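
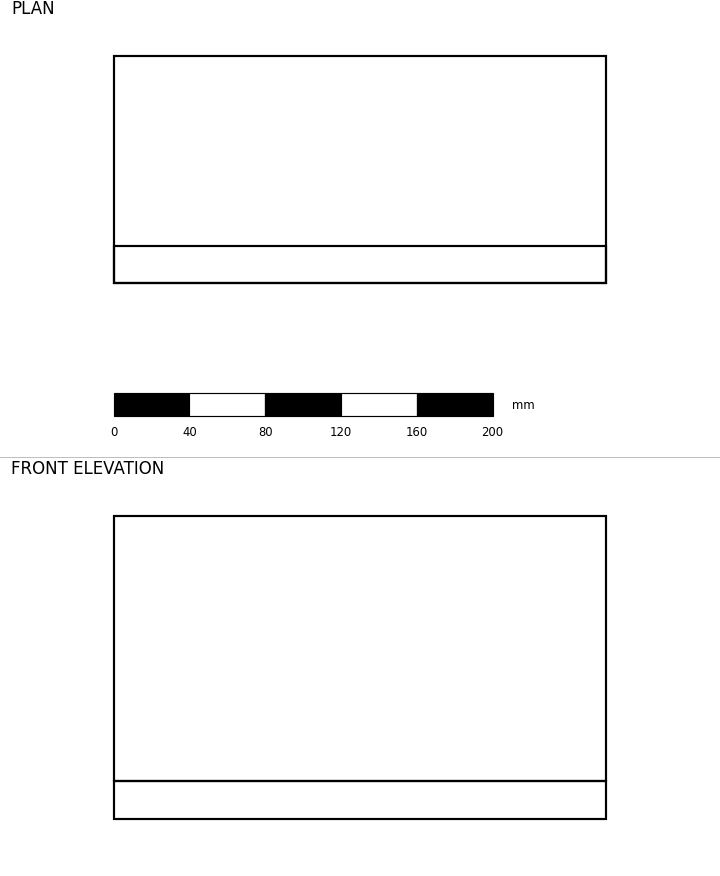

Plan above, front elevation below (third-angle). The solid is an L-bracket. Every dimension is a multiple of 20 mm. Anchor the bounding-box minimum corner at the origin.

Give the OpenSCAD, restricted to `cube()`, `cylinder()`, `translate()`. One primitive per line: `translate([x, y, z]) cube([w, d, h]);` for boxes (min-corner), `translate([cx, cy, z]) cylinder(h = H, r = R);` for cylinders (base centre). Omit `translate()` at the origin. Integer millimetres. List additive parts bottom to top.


cube([260, 120, 20]);
translate([0, 0, 20]) cube([260, 20, 140]);


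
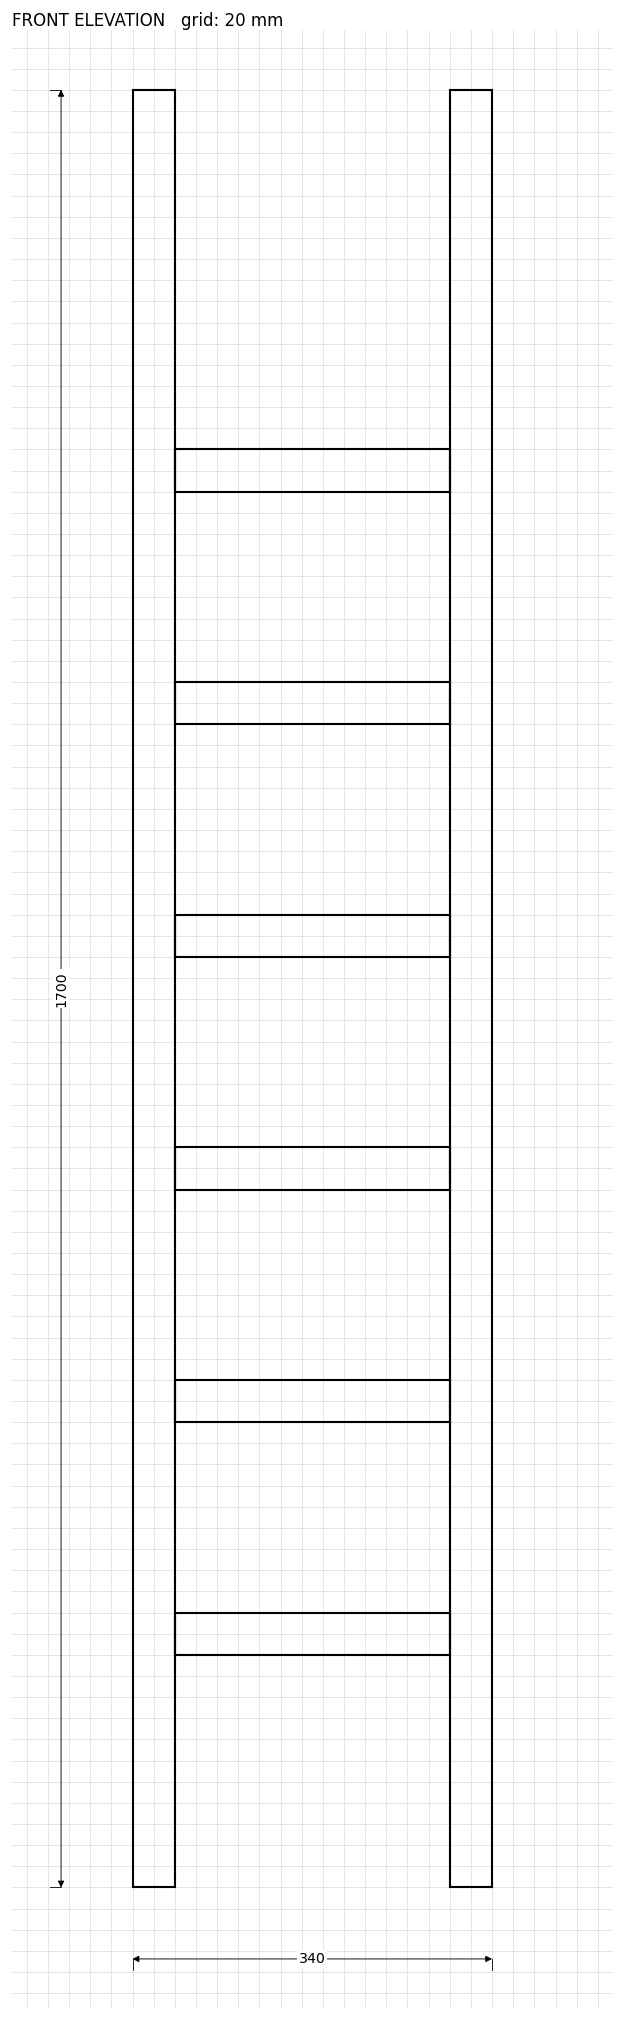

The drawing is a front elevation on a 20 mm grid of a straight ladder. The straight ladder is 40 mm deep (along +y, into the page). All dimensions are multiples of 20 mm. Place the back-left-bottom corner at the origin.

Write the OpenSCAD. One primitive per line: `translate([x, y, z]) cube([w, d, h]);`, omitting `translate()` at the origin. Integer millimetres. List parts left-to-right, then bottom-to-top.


cube([40, 40, 1700]);
translate([40, 0, 220]) cube([260, 40, 40]);
translate([40, 0, 440]) cube([260, 40, 40]);
translate([40, 0, 660]) cube([260, 40, 40]);
translate([40, 0, 880]) cube([260, 40, 40]);
translate([40, 0, 1100]) cube([260, 40, 40]);
translate([40, 0, 1320]) cube([260, 40, 40]);
translate([300, 0, 0]) cube([40, 40, 1700]);


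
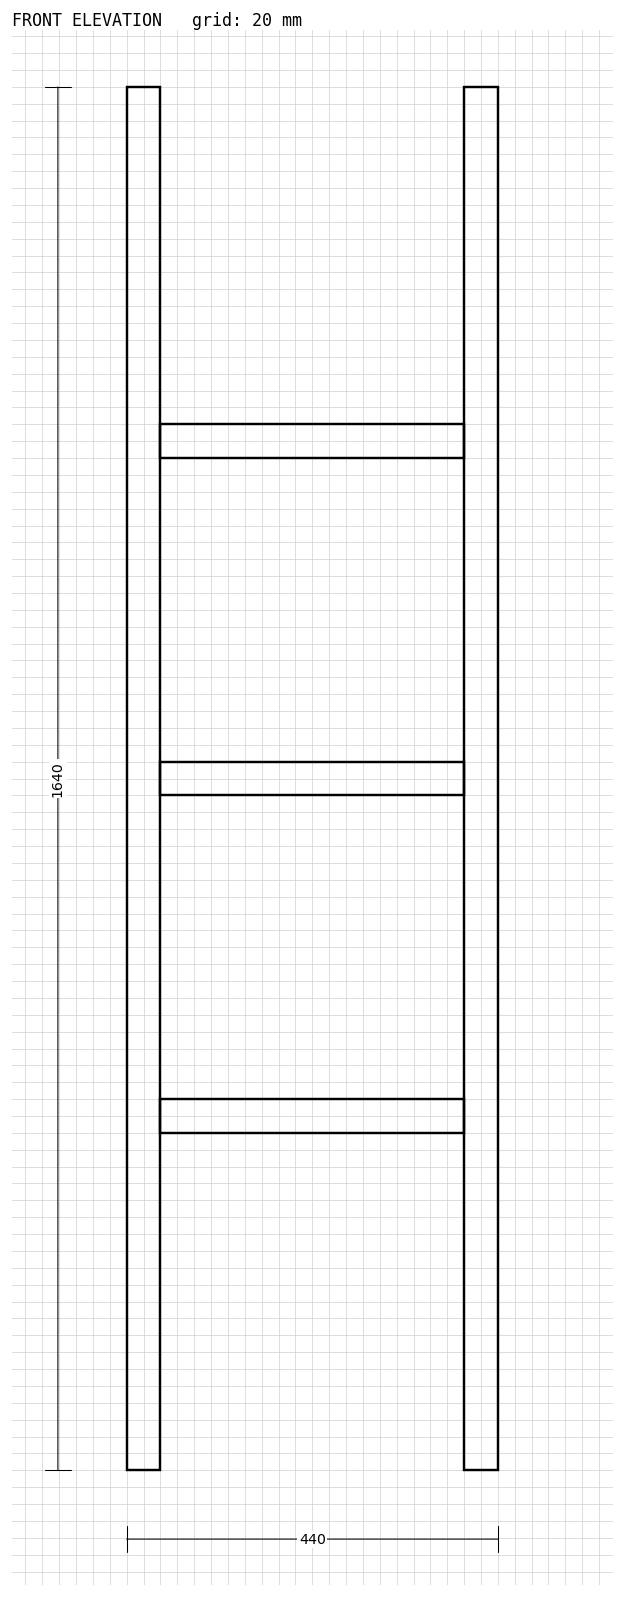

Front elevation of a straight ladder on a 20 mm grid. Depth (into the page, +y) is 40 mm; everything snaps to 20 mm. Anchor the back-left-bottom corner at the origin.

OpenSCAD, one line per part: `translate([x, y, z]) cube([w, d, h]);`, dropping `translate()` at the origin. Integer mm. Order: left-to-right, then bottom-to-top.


cube([40, 40, 1640]);
translate([40, 0, 400]) cube([360, 40, 40]);
translate([40, 0, 800]) cube([360, 40, 40]);
translate([40, 0, 1200]) cube([360, 40, 40]);
translate([400, 0, 0]) cube([40, 40, 1640]);


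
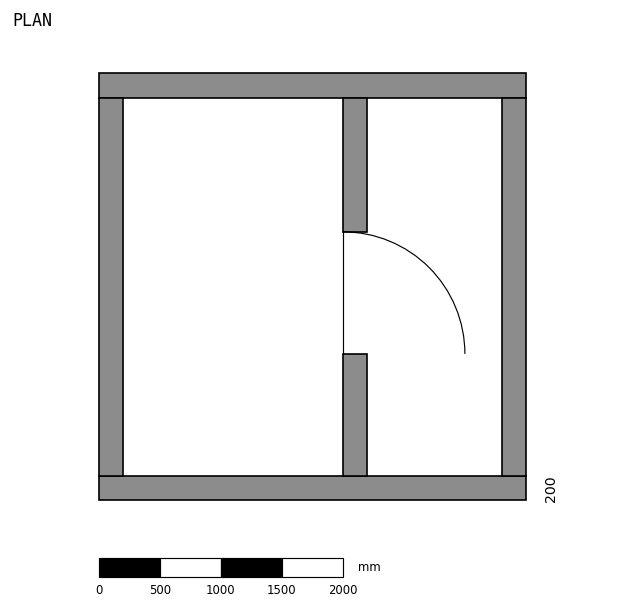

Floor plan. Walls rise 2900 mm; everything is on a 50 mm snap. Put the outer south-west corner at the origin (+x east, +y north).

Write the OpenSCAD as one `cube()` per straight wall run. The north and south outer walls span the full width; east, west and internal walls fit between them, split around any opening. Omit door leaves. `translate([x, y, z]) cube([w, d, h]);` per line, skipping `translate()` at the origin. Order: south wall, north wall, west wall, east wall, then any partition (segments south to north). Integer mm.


cube([3500, 200, 2900]);
translate([0, 3300, 0]) cube([3500, 200, 2900]);
translate([0, 200, 0]) cube([200, 3100, 2900]);
translate([3300, 200, 0]) cube([200, 3100, 2900]);
translate([2000, 200, 0]) cube([200, 1000, 2900]);
translate([2000, 2200, 0]) cube([200, 1100, 2900]);


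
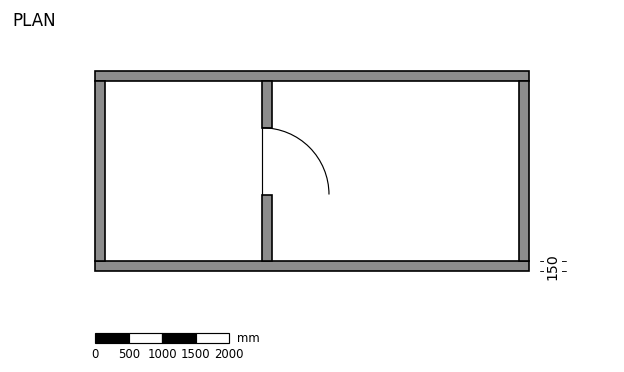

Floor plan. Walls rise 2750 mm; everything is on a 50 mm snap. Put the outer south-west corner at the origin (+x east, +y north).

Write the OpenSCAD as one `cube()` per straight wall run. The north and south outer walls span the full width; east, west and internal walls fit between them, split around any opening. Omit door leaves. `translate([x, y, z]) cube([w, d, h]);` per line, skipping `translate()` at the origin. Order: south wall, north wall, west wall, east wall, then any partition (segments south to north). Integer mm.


cube([6500, 150, 2750]);
translate([0, 2850, 0]) cube([6500, 150, 2750]);
translate([0, 150, 0]) cube([150, 2700, 2750]);
translate([6350, 150, 0]) cube([150, 2700, 2750]);
translate([2500, 150, 0]) cube([150, 1000, 2750]);
translate([2500, 2150, 0]) cube([150, 700, 2750]);


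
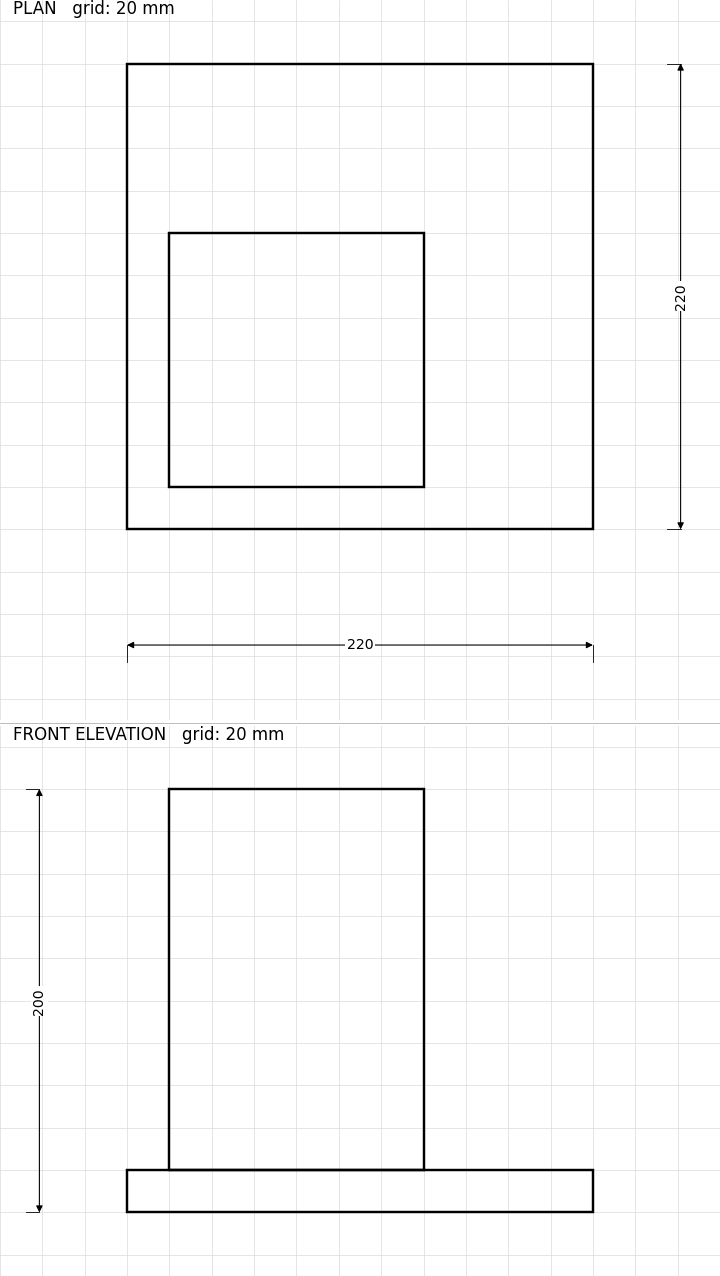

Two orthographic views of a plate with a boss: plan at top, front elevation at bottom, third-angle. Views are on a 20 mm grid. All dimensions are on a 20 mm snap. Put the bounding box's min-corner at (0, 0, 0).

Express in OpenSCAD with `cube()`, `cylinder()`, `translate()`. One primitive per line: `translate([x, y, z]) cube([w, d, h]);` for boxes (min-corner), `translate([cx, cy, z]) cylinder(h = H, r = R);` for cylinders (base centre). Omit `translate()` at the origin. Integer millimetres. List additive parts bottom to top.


cube([220, 220, 20]);
translate([20, 20, 20]) cube([120, 120, 180]);


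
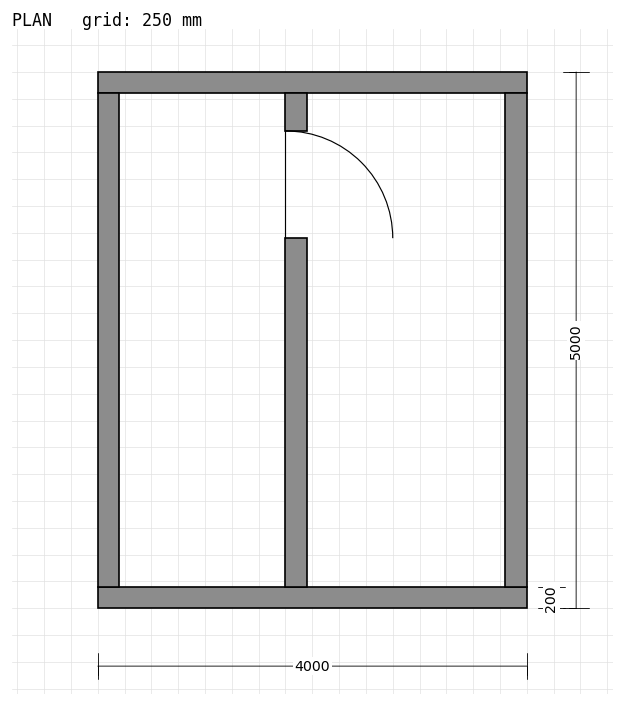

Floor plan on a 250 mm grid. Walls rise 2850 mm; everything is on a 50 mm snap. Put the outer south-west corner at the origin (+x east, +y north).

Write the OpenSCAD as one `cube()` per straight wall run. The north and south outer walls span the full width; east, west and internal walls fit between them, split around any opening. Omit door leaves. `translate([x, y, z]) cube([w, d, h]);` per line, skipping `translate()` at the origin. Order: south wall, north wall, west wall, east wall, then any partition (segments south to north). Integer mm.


cube([4000, 200, 2850]);
translate([0, 4800, 0]) cube([4000, 200, 2850]);
translate([0, 200, 0]) cube([200, 4600, 2850]);
translate([3800, 200, 0]) cube([200, 4600, 2850]);
translate([1750, 200, 0]) cube([200, 3250, 2850]);
translate([1750, 4450, 0]) cube([200, 350, 2850]);


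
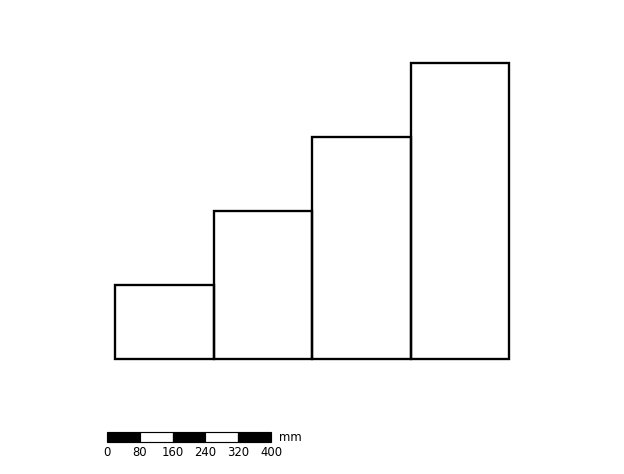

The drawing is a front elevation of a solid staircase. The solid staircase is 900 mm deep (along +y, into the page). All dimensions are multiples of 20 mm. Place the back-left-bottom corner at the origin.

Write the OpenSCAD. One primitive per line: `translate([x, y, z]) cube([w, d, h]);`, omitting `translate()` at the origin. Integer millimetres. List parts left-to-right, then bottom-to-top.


cube([240, 900, 180]);
translate([240, 0, 0]) cube([240, 900, 360]);
translate([480, 0, 0]) cube([240, 900, 540]);
translate([720, 0, 0]) cube([240, 900, 720]);


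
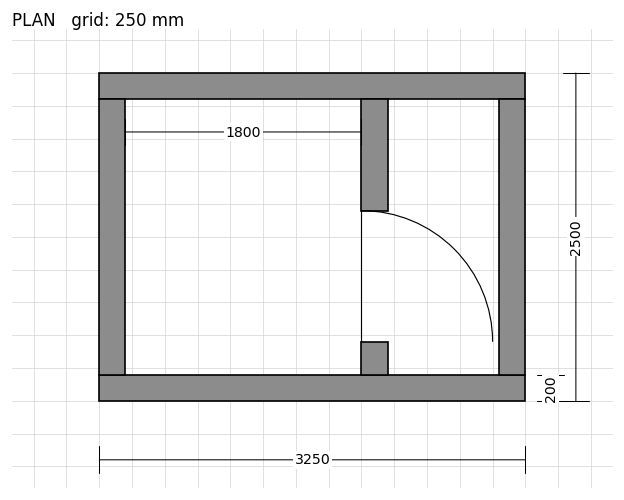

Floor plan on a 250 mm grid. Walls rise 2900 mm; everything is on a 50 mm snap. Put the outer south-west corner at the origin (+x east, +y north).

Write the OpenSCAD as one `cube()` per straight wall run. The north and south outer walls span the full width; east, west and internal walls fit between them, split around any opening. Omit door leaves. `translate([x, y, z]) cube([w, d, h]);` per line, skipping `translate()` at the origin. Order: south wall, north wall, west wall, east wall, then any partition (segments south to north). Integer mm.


cube([3250, 200, 2900]);
translate([0, 2300, 0]) cube([3250, 200, 2900]);
translate([0, 200, 0]) cube([200, 2100, 2900]);
translate([3050, 200, 0]) cube([200, 2100, 2900]);
translate([2000, 200, 0]) cube([200, 250, 2900]);
translate([2000, 1450, 0]) cube([200, 850, 2900]);


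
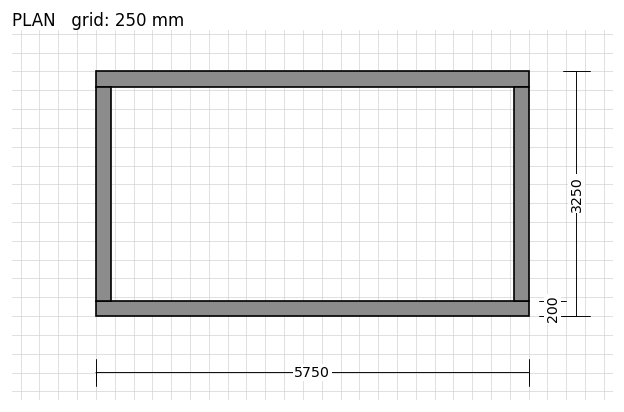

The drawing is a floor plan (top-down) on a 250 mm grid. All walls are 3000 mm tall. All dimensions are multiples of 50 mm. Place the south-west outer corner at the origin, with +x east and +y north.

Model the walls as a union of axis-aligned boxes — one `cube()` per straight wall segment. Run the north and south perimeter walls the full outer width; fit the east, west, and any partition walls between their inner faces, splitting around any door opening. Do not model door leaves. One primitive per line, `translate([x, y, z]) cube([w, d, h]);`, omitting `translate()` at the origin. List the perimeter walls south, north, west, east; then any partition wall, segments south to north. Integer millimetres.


cube([5750, 200, 3000]);
translate([0, 3050, 0]) cube([5750, 200, 3000]);
translate([0, 200, 0]) cube([200, 2850, 3000]);
translate([5550, 200, 0]) cube([200, 2850, 3000]);


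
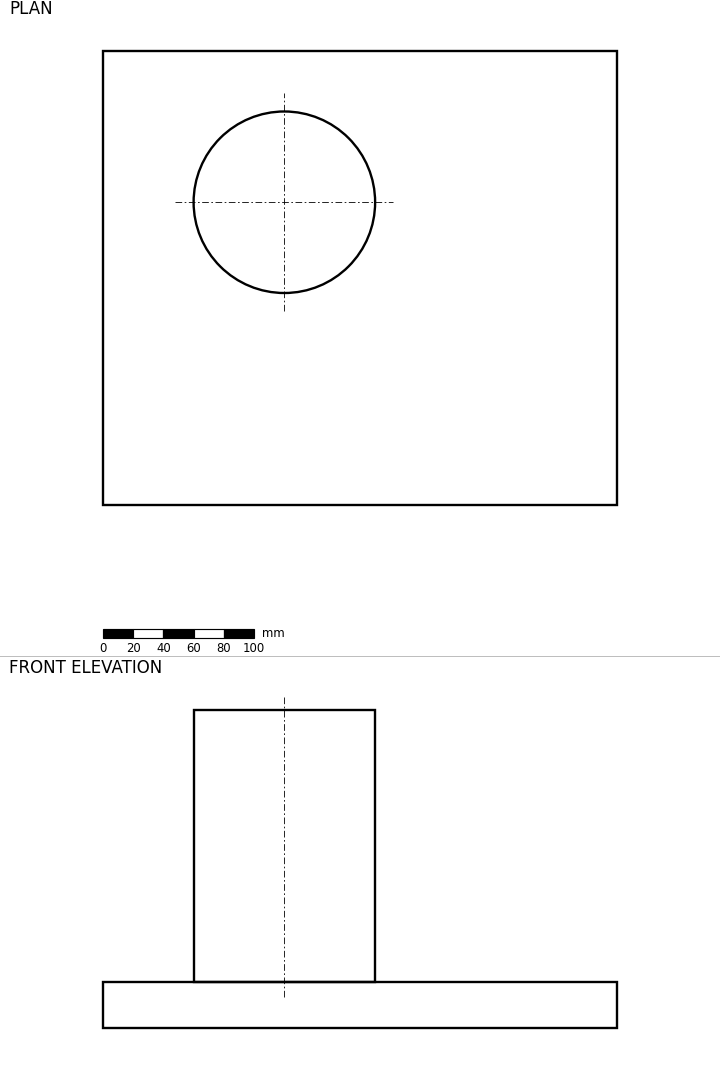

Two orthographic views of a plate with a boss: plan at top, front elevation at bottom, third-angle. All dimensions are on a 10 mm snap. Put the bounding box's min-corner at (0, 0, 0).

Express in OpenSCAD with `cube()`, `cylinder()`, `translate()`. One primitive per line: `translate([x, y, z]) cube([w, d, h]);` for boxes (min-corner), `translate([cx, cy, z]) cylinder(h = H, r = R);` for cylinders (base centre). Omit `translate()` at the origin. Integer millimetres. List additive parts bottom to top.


cube([340, 300, 30]);
translate([120, 200, 30]) cylinder(h = 180, r = 60);


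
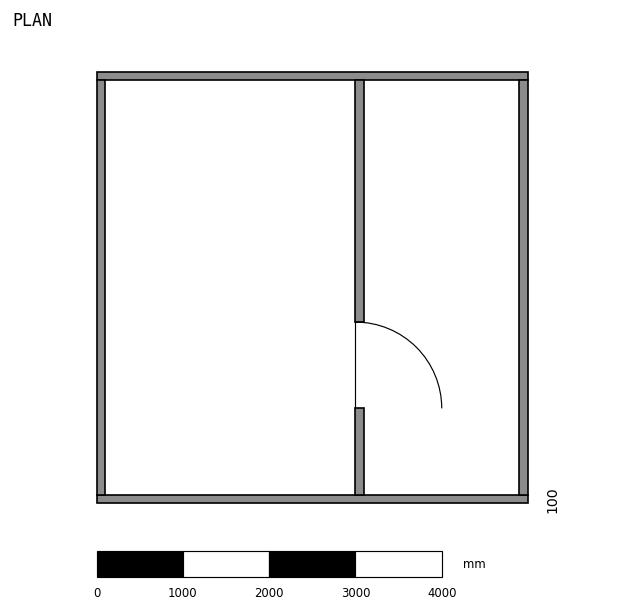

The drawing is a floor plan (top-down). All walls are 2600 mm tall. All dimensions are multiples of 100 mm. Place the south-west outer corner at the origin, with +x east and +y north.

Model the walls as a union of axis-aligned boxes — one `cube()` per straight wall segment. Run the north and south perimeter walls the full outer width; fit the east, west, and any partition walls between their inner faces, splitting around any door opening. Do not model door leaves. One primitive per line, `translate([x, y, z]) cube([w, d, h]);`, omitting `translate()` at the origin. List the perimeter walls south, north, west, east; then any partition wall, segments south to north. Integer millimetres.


cube([5000, 100, 2600]);
translate([0, 4900, 0]) cube([5000, 100, 2600]);
translate([0, 100, 0]) cube([100, 4800, 2600]);
translate([4900, 100, 0]) cube([100, 4800, 2600]);
translate([3000, 100, 0]) cube([100, 1000, 2600]);
translate([3000, 2100, 0]) cube([100, 2800, 2600]);


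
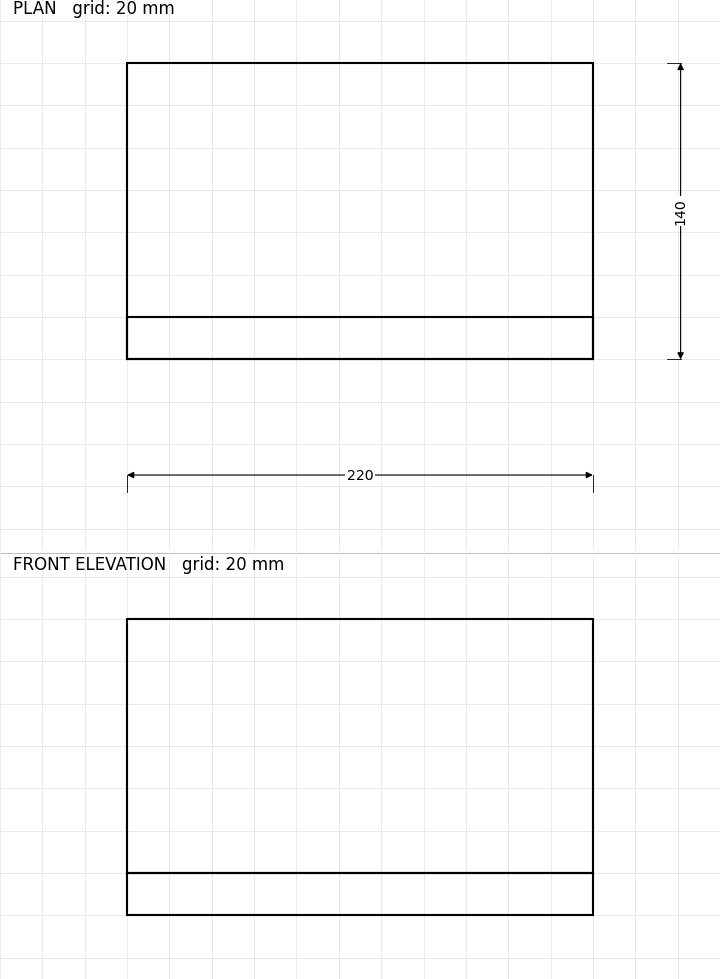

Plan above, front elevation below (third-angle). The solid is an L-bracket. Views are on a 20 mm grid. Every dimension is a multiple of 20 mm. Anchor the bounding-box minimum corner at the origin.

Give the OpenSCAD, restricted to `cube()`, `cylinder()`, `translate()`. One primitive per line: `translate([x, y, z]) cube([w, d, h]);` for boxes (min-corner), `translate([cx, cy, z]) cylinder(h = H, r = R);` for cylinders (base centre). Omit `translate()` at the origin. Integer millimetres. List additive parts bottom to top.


cube([220, 140, 20]);
translate([0, 0, 20]) cube([220, 20, 120]);


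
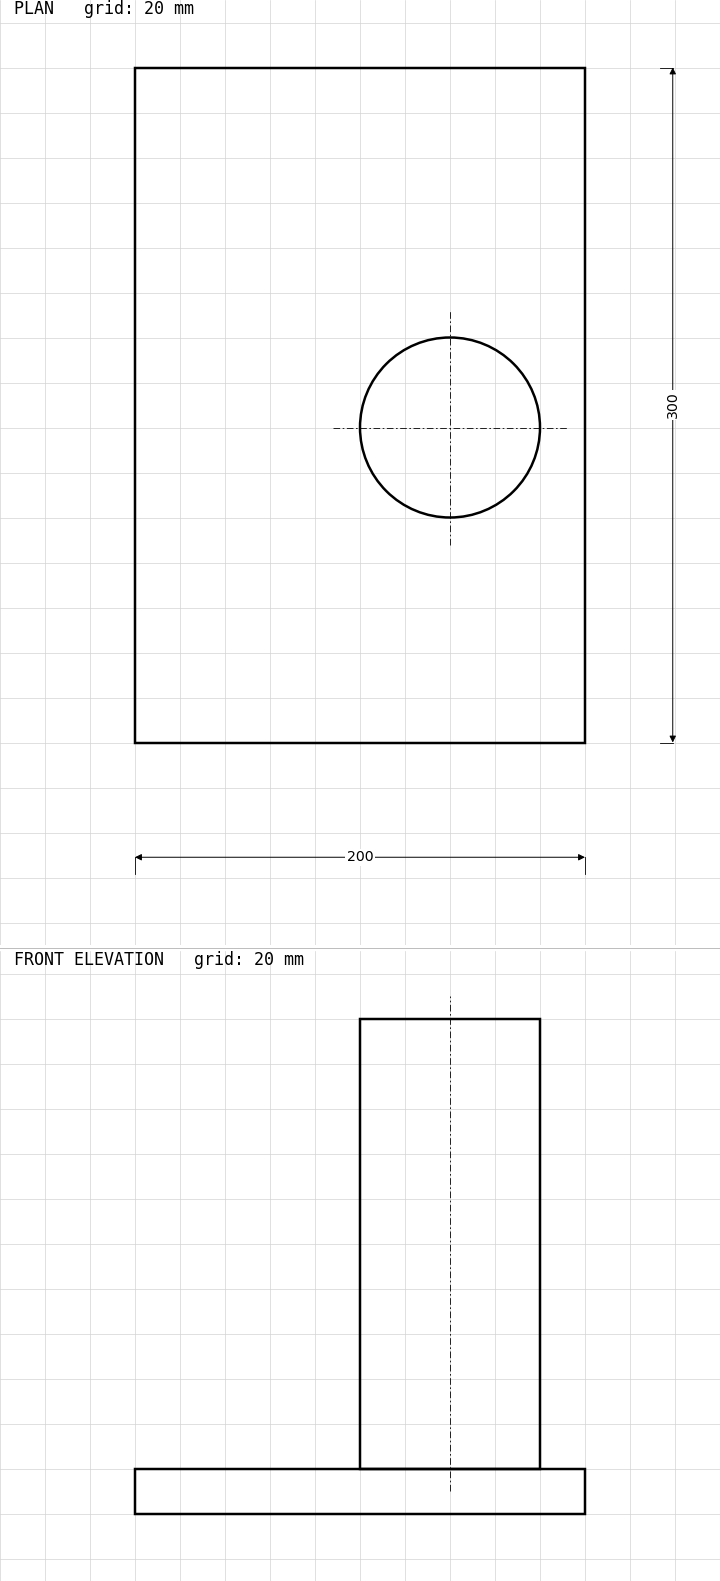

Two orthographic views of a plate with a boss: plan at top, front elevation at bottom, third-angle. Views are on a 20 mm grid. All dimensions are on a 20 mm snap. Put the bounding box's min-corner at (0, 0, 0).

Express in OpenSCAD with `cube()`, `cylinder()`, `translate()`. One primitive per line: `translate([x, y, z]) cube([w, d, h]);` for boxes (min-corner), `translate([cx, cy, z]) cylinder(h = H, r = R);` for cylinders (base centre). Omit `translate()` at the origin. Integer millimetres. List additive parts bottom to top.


cube([200, 300, 20]);
translate([140, 140, 20]) cylinder(h = 200, r = 40);


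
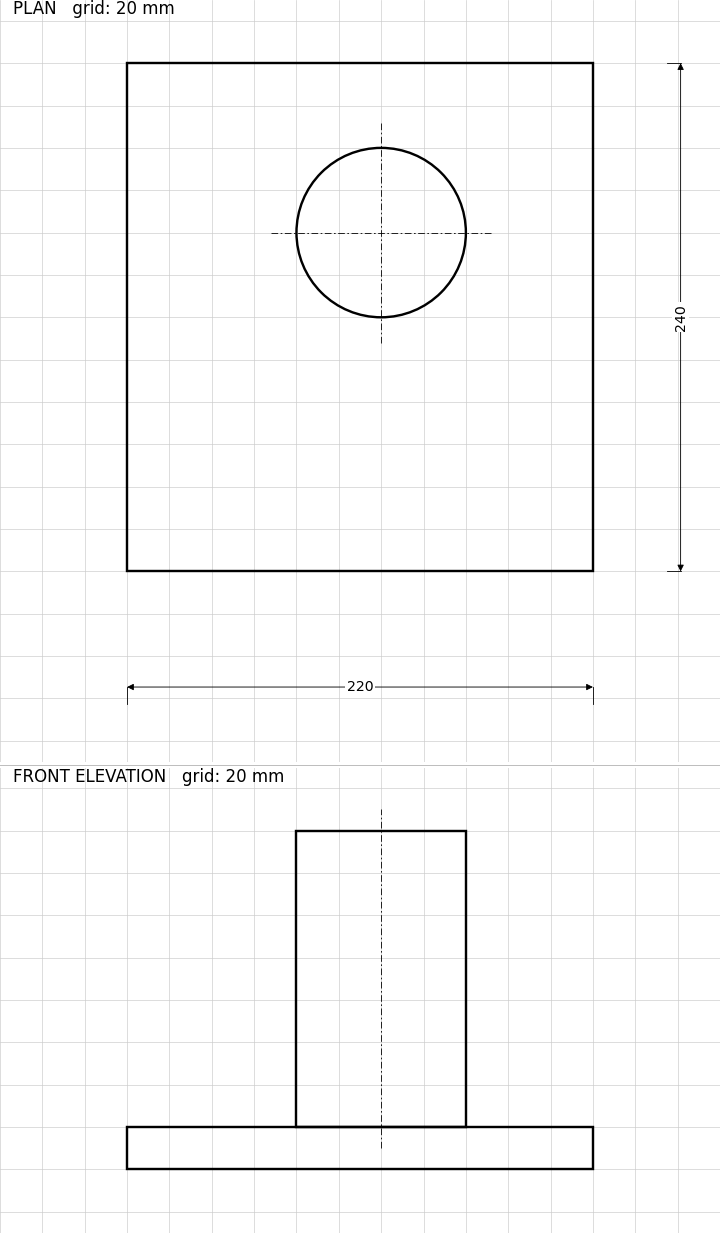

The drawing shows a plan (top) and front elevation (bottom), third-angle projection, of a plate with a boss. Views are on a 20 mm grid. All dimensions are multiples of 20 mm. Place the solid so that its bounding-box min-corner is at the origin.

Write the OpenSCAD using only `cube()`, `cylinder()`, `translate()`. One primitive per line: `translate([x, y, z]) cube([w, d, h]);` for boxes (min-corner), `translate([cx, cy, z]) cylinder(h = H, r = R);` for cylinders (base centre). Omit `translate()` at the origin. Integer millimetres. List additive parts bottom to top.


cube([220, 240, 20]);
translate([120, 160, 20]) cylinder(h = 140, r = 40);


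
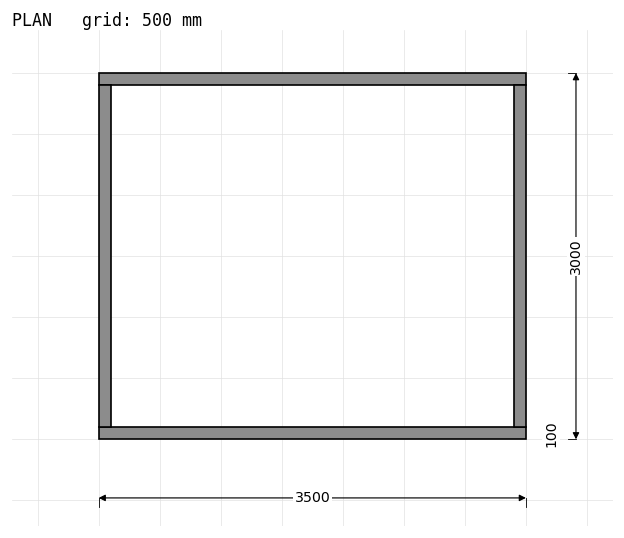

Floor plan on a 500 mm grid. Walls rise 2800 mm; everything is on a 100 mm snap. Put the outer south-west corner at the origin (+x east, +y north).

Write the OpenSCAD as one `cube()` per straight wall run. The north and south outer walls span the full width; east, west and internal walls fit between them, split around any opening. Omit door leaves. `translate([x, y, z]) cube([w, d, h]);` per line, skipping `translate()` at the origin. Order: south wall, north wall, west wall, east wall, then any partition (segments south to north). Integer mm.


cube([3500, 100, 2800]);
translate([0, 2900, 0]) cube([3500, 100, 2800]);
translate([0, 100, 0]) cube([100, 2800, 2800]);
translate([3400, 100, 0]) cube([100, 2800, 2800]);


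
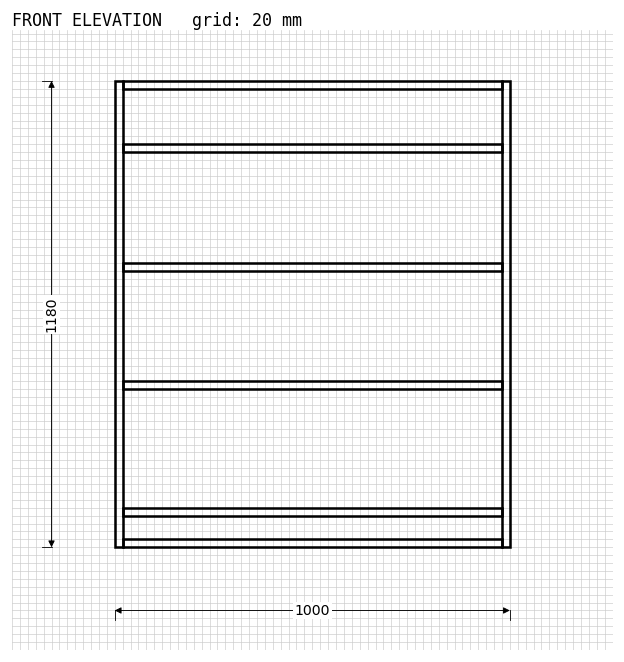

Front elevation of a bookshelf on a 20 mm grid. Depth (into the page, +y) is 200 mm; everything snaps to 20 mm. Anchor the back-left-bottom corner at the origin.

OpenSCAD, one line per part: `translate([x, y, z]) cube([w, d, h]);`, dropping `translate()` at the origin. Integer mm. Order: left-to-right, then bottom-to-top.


cube([20, 200, 1180]);
translate([20, 0, 0]) cube([960, 200, 20]);
translate([20, 0, 80]) cube([960, 200, 20]);
translate([20, 0, 400]) cube([960, 200, 20]);
translate([20, 0, 700]) cube([960, 200, 20]);
translate([20, 0, 1000]) cube([960, 200, 20]);
translate([20, 0, 1160]) cube([960, 200, 20]);
translate([980, 0, 0]) cube([20, 200, 1180]);


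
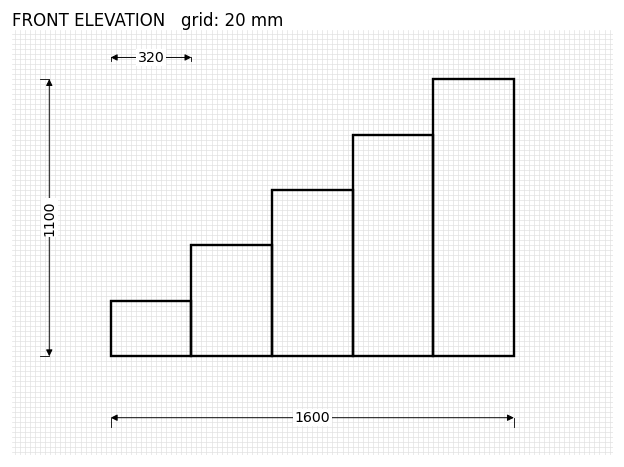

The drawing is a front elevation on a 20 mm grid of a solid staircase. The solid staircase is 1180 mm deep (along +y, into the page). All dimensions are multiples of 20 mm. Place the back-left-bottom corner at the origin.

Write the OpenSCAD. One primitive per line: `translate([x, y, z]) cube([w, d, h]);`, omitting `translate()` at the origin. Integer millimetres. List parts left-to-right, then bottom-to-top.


cube([320, 1180, 220]);
translate([320, 0, 0]) cube([320, 1180, 440]);
translate([640, 0, 0]) cube([320, 1180, 660]);
translate([960, 0, 0]) cube([320, 1180, 880]);
translate([1280, 0, 0]) cube([320, 1180, 1100]);


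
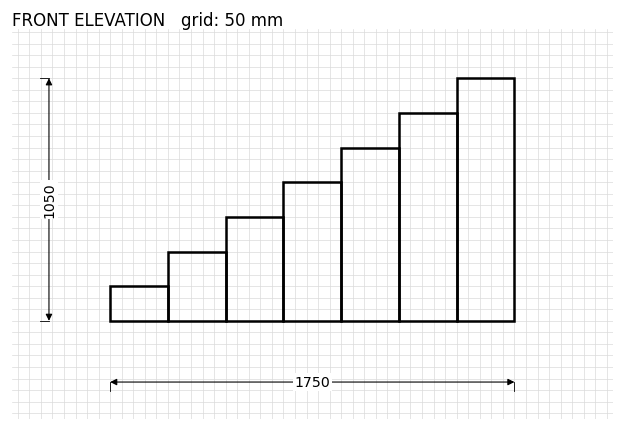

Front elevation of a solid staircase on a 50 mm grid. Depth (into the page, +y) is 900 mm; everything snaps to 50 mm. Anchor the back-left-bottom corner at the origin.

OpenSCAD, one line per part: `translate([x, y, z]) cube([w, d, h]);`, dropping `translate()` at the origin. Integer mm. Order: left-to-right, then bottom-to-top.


cube([250, 900, 150]);
translate([250, 0, 0]) cube([250, 900, 300]);
translate([500, 0, 0]) cube([250, 900, 450]);
translate([750, 0, 0]) cube([250, 900, 600]);
translate([1000, 0, 0]) cube([250, 900, 750]);
translate([1250, 0, 0]) cube([250, 900, 900]);
translate([1500, 0, 0]) cube([250, 900, 1050]);


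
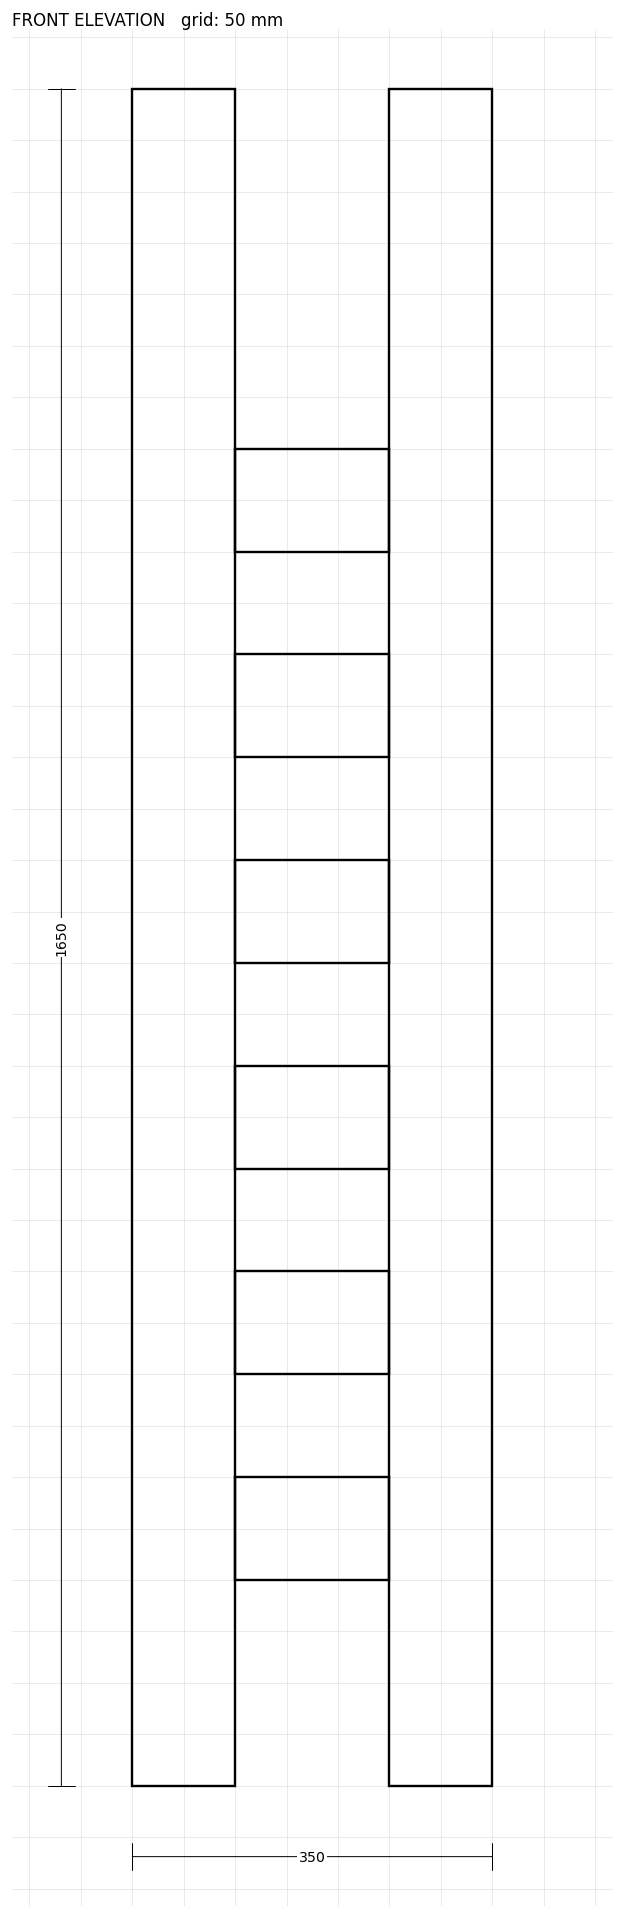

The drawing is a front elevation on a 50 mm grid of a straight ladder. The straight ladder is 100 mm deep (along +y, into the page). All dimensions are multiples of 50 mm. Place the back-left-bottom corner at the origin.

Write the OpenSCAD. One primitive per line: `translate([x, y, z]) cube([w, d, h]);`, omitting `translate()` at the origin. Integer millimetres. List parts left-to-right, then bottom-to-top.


cube([100, 100, 1650]);
translate([100, 0, 200]) cube([150, 100, 100]);
translate([100, 0, 400]) cube([150, 100, 100]);
translate([100, 0, 600]) cube([150, 100, 100]);
translate([100, 0, 800]) cube([150, 100, 100]);
translate([100, 0, 1000]) cube([150, 100, 100]);
translate([100, 0, 1200]) cube([150, 100, 100]);
translate([250, 0, 0]) cube([100, 100, 1650]);


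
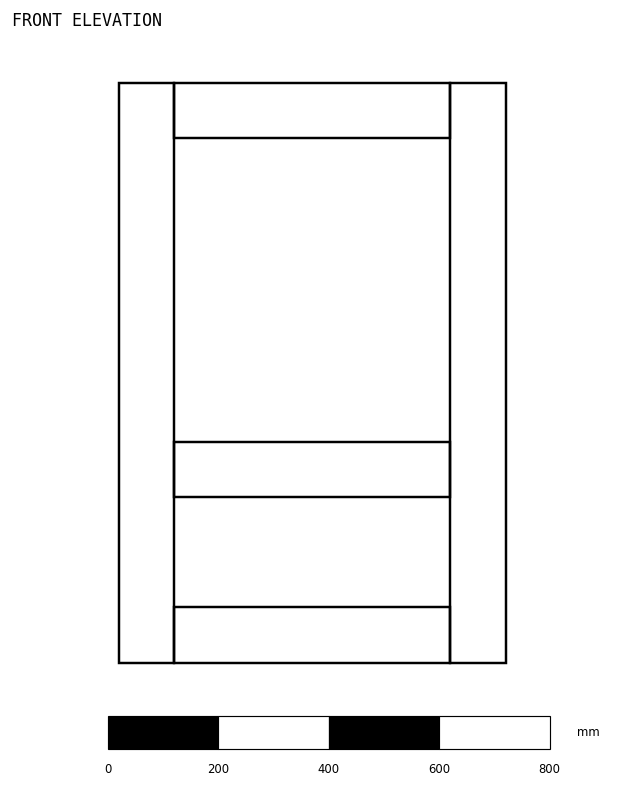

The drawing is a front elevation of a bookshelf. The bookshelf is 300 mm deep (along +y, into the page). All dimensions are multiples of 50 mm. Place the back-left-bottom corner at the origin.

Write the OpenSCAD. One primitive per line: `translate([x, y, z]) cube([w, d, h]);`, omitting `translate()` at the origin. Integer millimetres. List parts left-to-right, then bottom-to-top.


cube([100, 300, 1050]);
translate([100, 0, 0]) cube([500, 300, 100]);
translate([100, 0, 300]) cube([500, 300, 100]);
translate([100, 0, 950]) cube([500, 300, 100]);
translate([600, 0, 0]) cube([100, 300, 1050]);


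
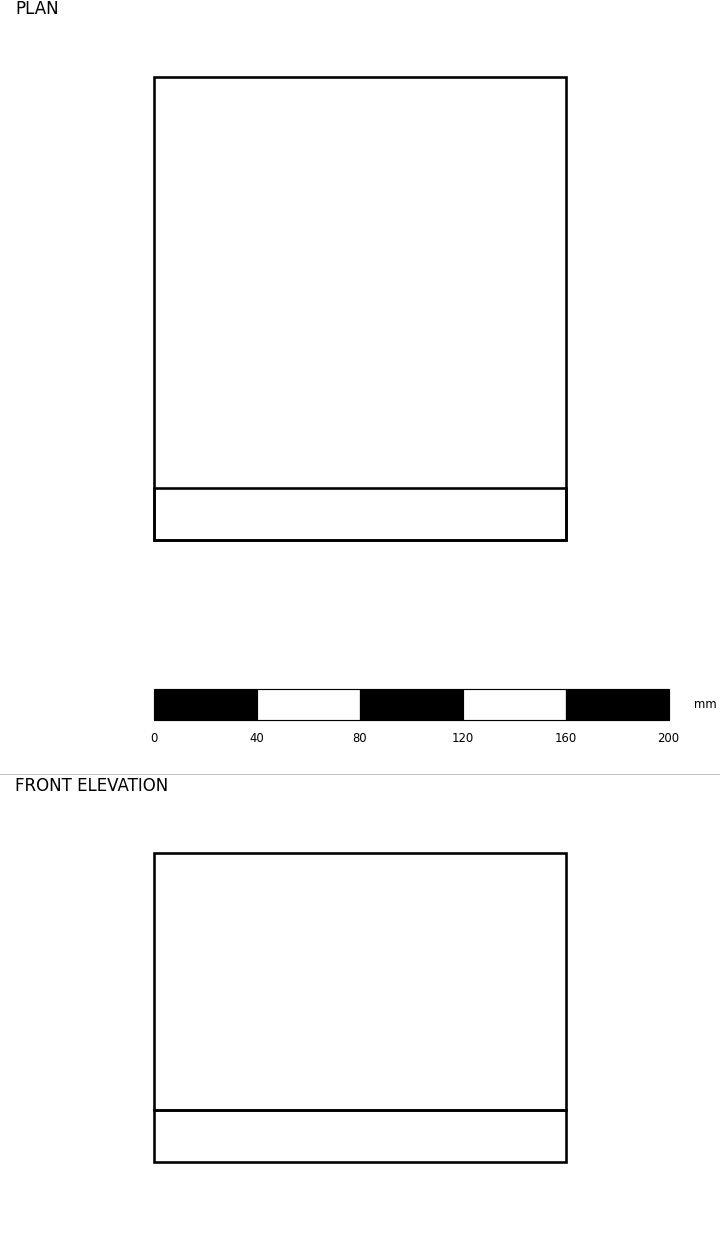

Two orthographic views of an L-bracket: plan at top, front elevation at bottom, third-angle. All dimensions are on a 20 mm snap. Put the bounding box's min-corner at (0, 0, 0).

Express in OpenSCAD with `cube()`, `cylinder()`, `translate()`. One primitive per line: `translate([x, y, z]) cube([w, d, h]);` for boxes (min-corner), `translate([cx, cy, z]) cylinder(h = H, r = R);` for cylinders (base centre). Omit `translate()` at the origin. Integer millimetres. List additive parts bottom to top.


cube([160, 180, 20]);
translate([0, 0, 20]) cube([160, 20, 100]);


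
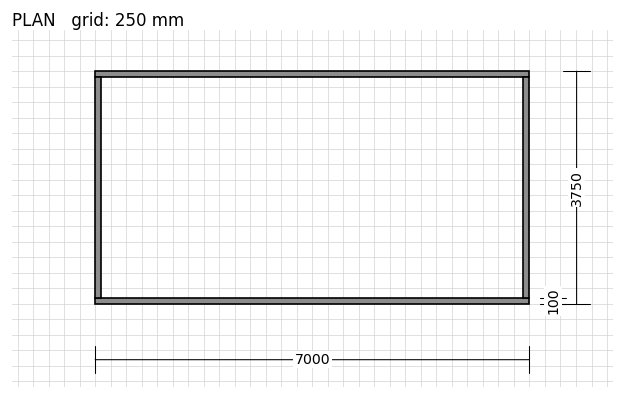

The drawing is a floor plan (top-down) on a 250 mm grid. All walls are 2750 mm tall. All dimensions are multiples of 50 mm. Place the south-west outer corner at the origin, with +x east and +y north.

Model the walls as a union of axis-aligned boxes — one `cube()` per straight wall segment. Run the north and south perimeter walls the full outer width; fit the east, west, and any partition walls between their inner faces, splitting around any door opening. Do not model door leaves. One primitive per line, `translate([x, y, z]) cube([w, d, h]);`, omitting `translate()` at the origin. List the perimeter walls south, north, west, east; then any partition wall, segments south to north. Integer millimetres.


cube([7000, 100, 2750]);
translate([0, 3650, 0]) cube([7000, 100, 2750]);
translate([0, 100, 0]) cube([100, 3550, 2750]);
translate([6900, 100, 0]) cube([100, 3550, 2750]);


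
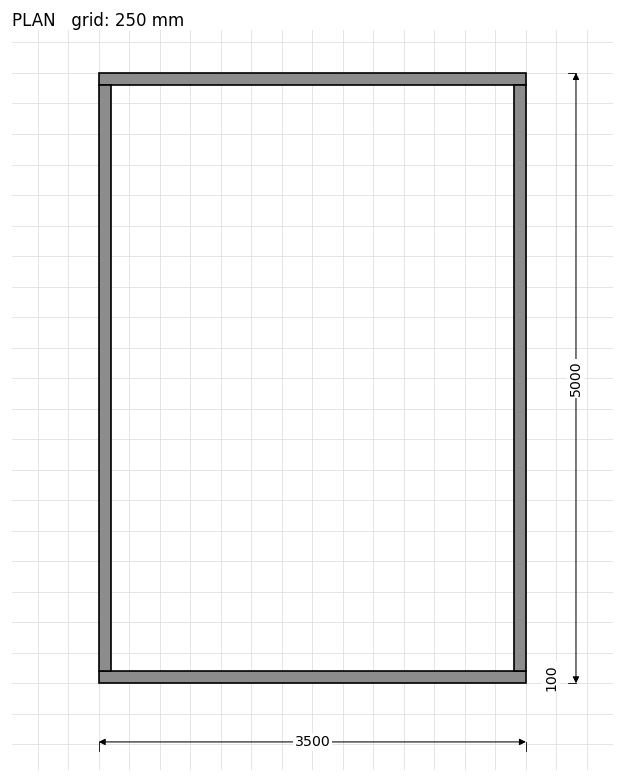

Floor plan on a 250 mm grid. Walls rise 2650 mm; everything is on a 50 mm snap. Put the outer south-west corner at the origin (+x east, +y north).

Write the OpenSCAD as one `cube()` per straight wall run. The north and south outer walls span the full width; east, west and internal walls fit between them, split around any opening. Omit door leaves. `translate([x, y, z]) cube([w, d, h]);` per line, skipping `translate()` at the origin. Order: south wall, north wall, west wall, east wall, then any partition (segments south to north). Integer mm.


cube([3500, 100, 2650]);
translate([0, 4900, 0]) cube([3500, 100, 2650]);
translate([0, 100, 0]) cube([100, 4800, 2650]);
translate([3400, 100, 0]) cube([100, 4800, 2650]);


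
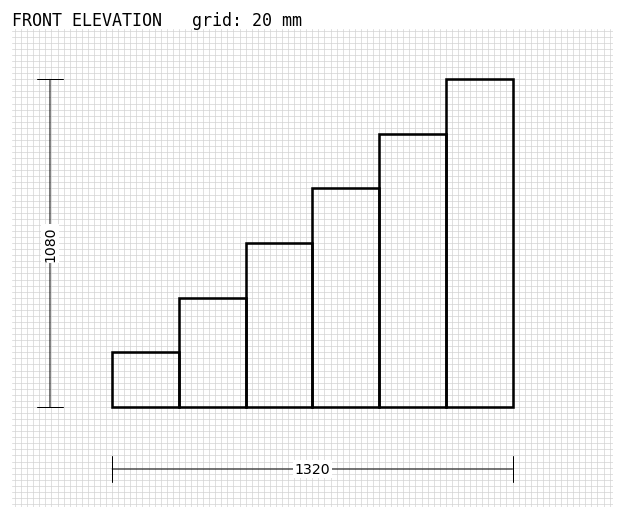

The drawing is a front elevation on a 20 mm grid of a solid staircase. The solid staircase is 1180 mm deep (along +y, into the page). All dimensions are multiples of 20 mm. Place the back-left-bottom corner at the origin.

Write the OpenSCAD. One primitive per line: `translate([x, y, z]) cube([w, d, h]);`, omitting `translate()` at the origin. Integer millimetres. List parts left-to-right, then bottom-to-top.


cube([220, 1180, 180]);
translate([220, 0, 0]) cube([220, 1180, 360]);
translate([440, 0, 0]) cube([220, 1180, 540]);
translate([660, 0, 0]) cube([220, 1180, 720]);
translate([880, 0, 0]) cube([220, 1180, 900]);
translate([1100, 0, 0]) cube([220, 1180, 1080]);


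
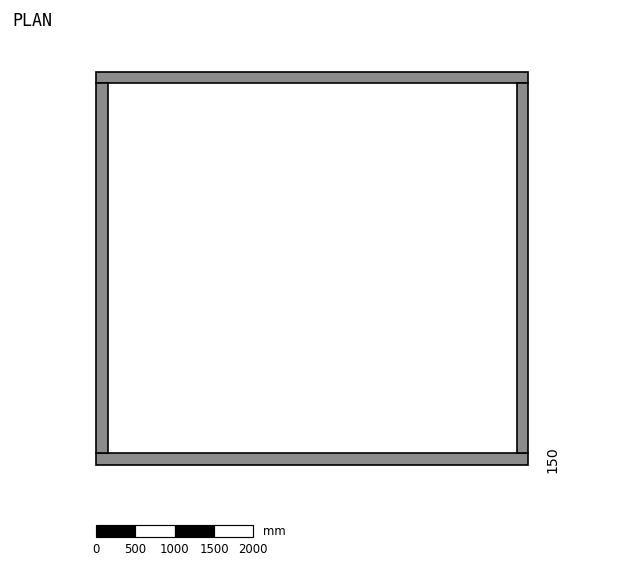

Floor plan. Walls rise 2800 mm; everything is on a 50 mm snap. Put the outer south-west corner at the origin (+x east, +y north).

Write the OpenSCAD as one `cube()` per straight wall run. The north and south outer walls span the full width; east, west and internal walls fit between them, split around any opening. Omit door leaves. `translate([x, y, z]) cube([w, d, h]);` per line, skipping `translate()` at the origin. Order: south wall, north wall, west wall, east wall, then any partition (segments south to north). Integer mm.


cube([5500, 150, 2800]);
translate([0, 4850, 0]) cube([5500, 150, 2800]);
translate([0, 150, 0]) cube([150, 4700, 2800]);
translate([5350, 150, 0]) cube([150, 4700, 2800]);


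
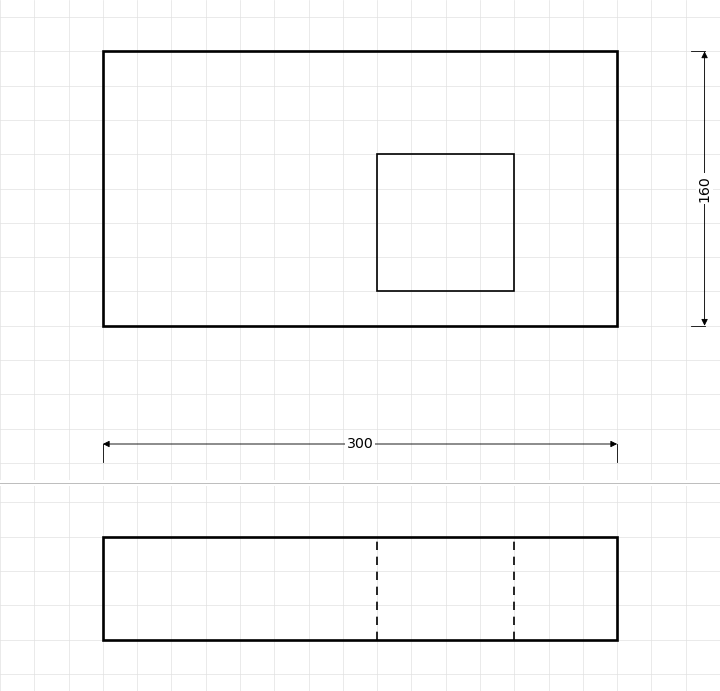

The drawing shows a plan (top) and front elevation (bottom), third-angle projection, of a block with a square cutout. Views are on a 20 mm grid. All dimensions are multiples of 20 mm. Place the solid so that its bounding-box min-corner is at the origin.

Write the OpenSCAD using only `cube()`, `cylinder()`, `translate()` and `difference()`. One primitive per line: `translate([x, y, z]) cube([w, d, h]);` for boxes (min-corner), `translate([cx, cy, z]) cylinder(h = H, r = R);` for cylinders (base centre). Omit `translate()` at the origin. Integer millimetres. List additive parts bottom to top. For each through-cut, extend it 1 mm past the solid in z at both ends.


difference() {
  cube([300, 160, 60]);
  translate([160, 20, -1]) cube([80, 80, 62]);
}


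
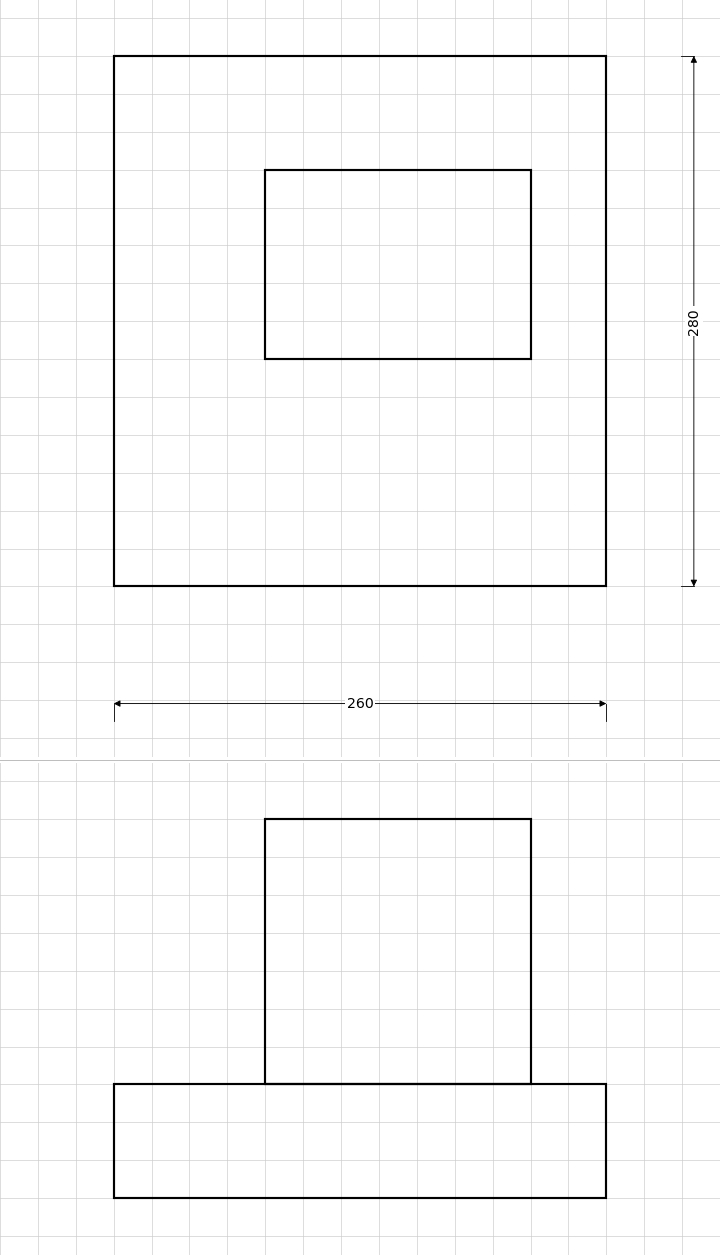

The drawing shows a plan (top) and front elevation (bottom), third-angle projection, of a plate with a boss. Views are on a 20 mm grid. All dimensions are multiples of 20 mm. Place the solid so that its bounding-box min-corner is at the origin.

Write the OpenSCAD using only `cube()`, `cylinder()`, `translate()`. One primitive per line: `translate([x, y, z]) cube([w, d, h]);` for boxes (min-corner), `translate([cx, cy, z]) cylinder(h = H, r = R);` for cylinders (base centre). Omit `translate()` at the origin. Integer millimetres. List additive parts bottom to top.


cube([260, 280, 60]);
translate([80, 120, 60]) cube([140, 100, 140]);


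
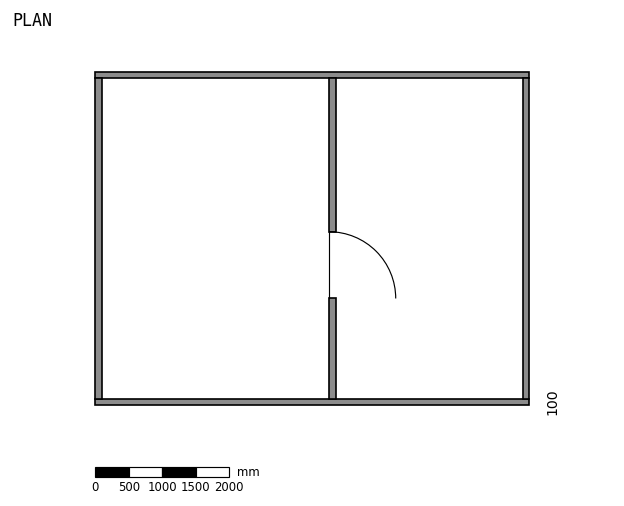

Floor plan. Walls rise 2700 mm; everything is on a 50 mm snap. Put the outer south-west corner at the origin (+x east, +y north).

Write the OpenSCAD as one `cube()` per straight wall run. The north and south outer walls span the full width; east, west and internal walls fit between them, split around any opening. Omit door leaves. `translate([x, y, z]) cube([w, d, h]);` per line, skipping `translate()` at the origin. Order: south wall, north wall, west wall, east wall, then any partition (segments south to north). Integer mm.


cube([6500, 100, 2700]);
translate([0, 4900, 0]) cube([6500, 100, 2700]);
translate([0, 100, 0]) cube([100, 4800, 2700]);
translate([6400, 100, 0]) cube([100, 4800, 2700]);
translate([3500, 100, 0]) cube([100, 1500, 2700]);
translate([3500, 2600, 0]) cube([100, 2300, 2700]);


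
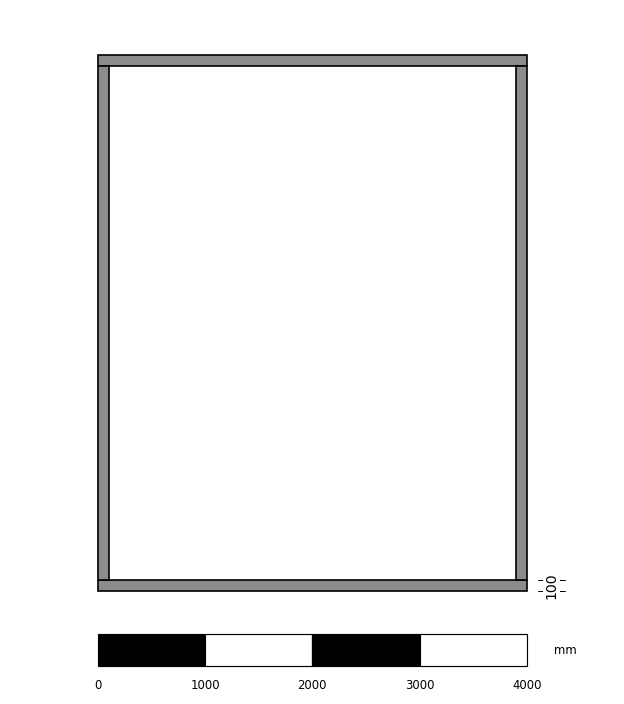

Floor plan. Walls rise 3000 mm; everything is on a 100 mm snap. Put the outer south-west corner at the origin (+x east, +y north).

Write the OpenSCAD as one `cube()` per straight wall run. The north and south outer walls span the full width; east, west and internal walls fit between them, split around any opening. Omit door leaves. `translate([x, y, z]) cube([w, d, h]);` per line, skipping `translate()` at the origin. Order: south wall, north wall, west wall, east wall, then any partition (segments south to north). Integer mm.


cube([4000, 100, 3000]);
translate([0, 4900, 0]) cube([4000, 100, 3000]);
translate([0, 100, 0]) cube([100, 4800, 3000]);
translate([3900, 100, 0]) cube([100, 4800, 3000]);


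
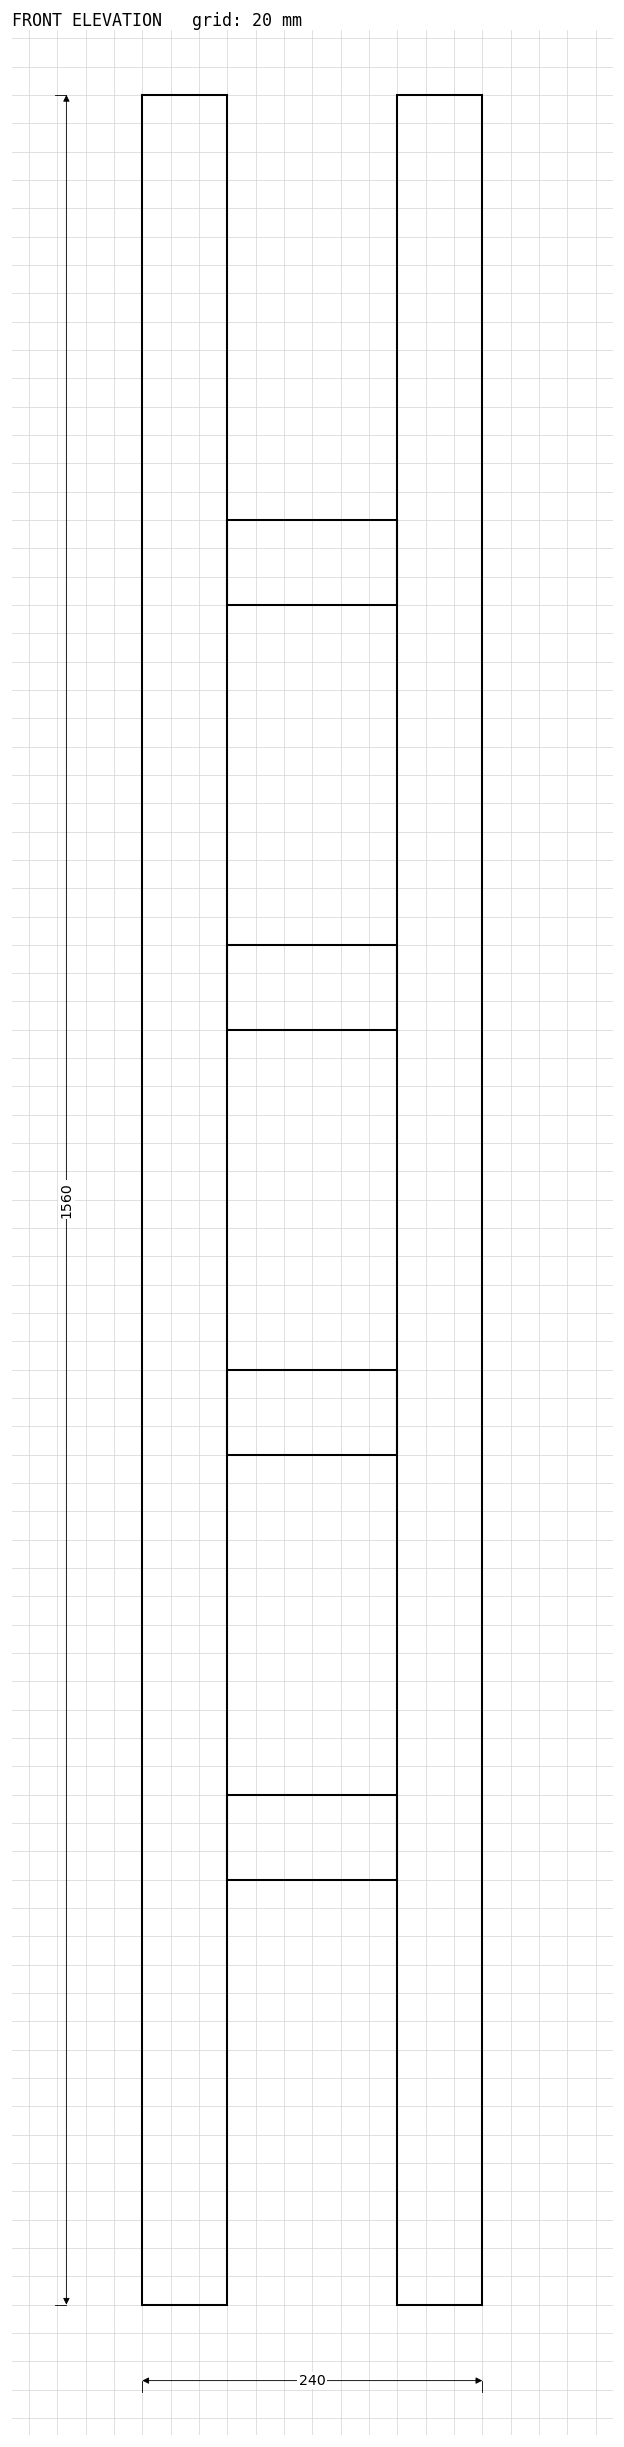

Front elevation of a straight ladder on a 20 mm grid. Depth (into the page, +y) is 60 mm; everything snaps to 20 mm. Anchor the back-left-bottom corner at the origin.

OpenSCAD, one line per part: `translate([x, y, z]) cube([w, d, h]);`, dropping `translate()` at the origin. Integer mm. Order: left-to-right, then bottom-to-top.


cube([60, 60, 1560]);
translate([60, 0, 300]) cube([120, 60, 60]);
translate([60, 0, 600]) cube([120, 60, 60]);
translate([60, 0, 900]) cube([120, 60, 60]);
translate([60, 0, 1200]) cube([120, 60, 60]);
translate([180, 0, 0]) cube([60, 60, 1560]);


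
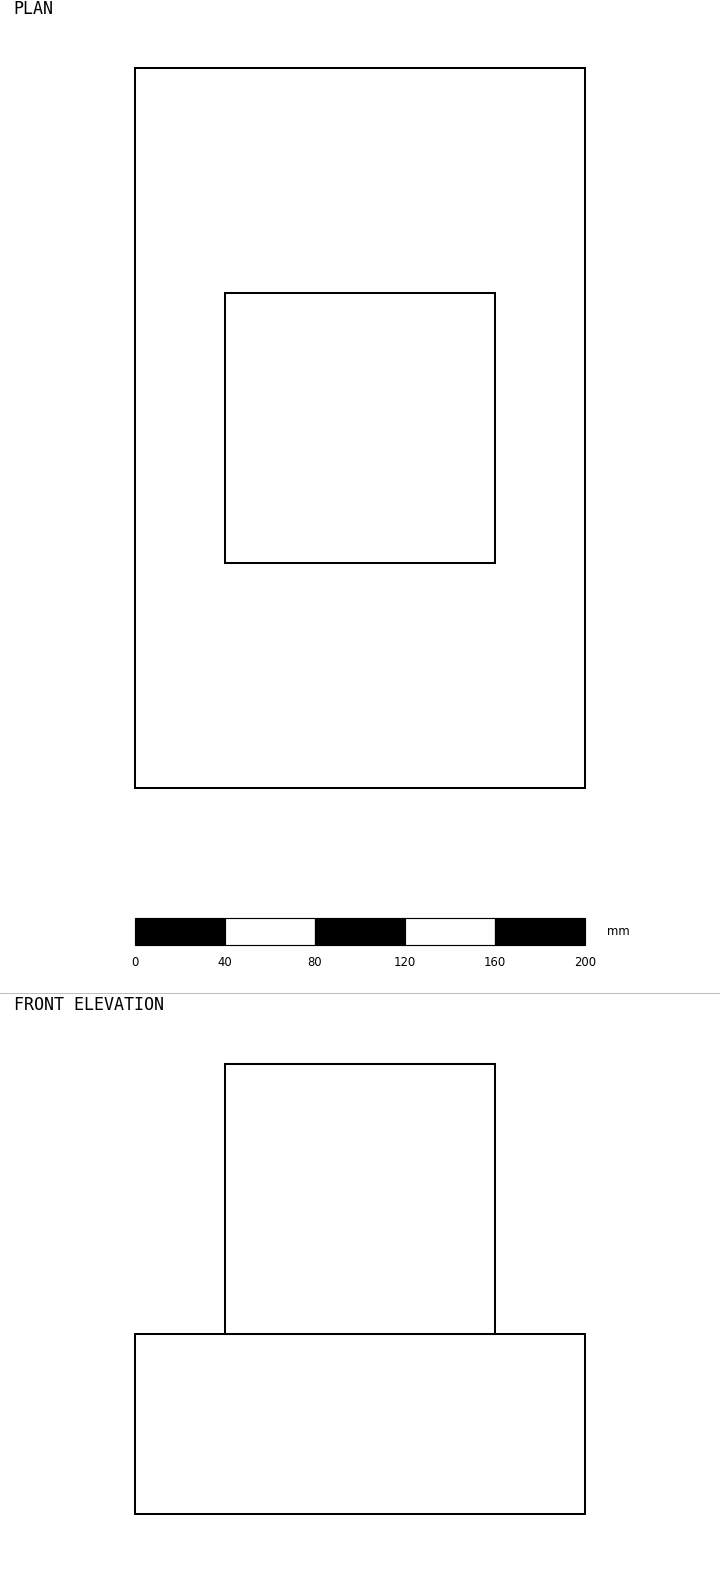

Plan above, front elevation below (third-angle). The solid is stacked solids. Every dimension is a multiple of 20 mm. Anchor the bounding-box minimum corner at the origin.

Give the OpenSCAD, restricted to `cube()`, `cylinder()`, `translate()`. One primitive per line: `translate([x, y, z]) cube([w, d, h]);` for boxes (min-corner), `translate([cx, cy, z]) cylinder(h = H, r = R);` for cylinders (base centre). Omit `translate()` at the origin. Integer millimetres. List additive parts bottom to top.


cube([200, 320, 80]);
translate([40, 100, 80]) cube([120, 120, 120]);


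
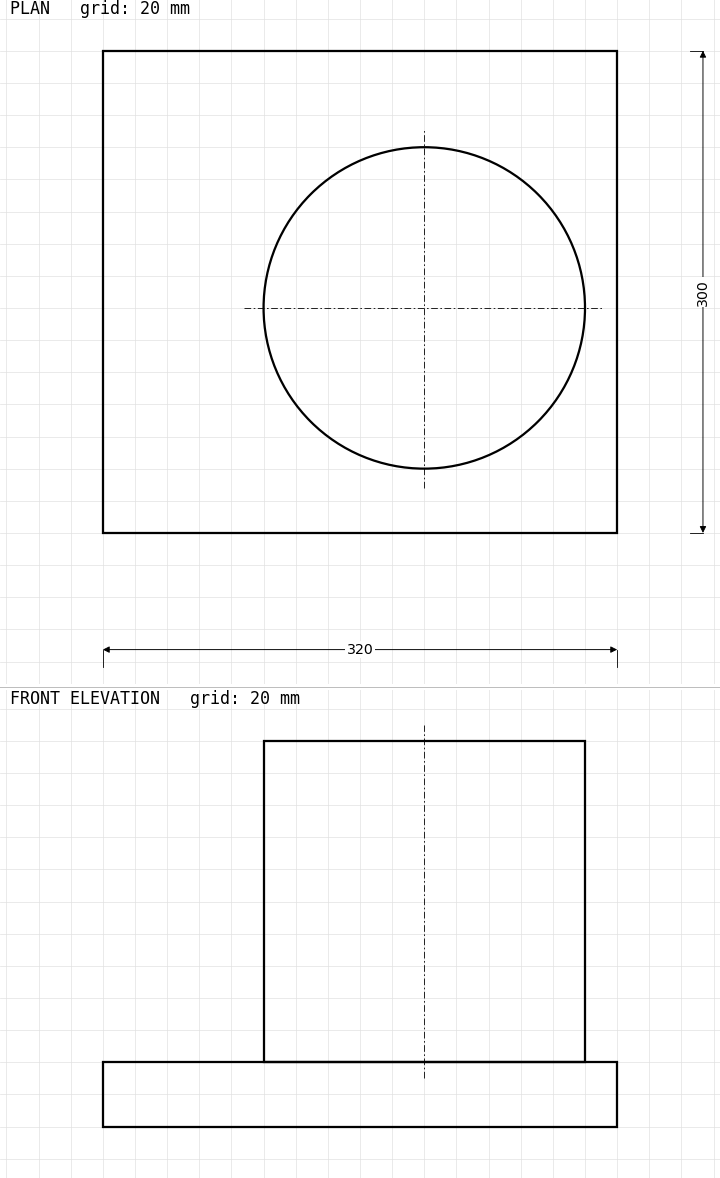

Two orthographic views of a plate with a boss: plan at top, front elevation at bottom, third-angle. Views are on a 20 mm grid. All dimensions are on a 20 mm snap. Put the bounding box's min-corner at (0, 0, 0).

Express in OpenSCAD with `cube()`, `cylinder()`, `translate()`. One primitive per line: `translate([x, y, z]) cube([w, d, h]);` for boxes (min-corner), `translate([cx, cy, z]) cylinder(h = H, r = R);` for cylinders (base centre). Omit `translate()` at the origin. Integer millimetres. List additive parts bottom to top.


cube([320, 300, 40]);
translate([200, 140, 40]) cylinder(h = 200, r = 100);


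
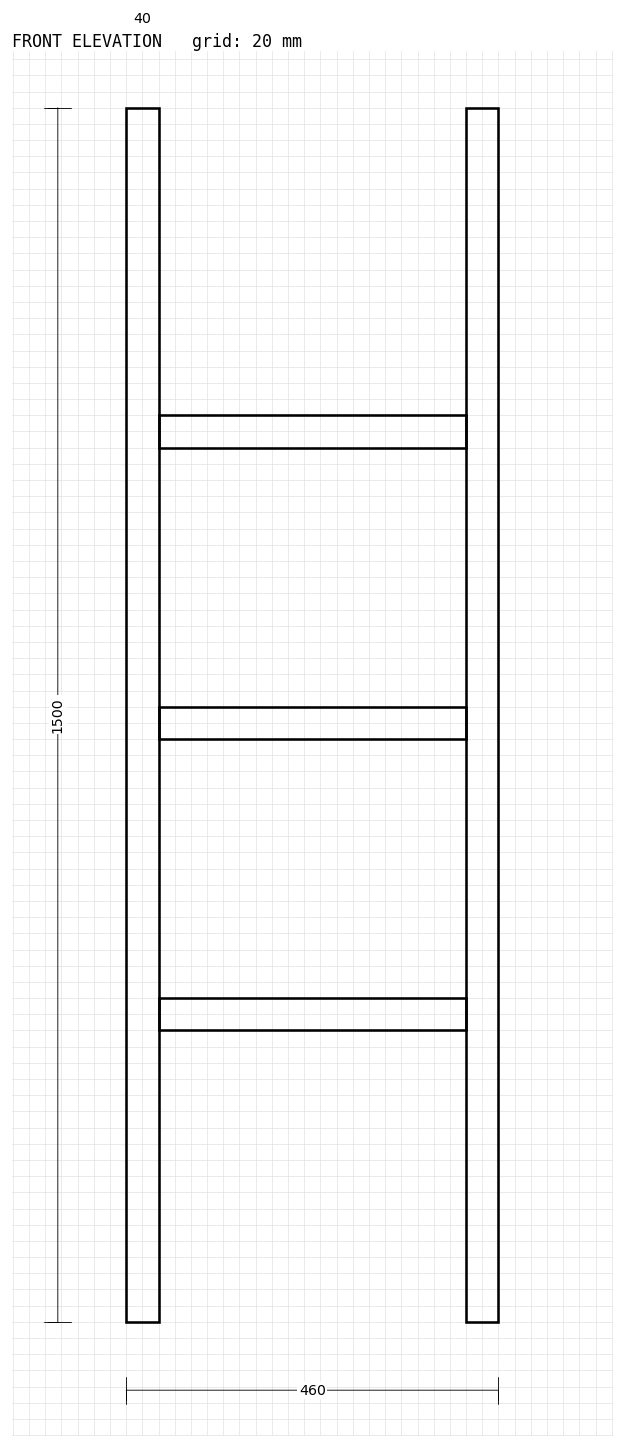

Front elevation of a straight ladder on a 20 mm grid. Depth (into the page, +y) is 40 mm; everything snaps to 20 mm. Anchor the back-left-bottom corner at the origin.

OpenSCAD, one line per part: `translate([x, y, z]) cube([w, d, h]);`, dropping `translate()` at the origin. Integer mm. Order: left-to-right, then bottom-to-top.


cube([40, 40, 1500]);
translate([40, 0, 360]) cube([380, 40, 40]);
translate([40, 0, 720]) cube([380, 40, 40]);
translate([40, 0, 1080]) cube([380, 40, 40]);
translate([420, 0, 0]) cube([40, 40, 1500]);


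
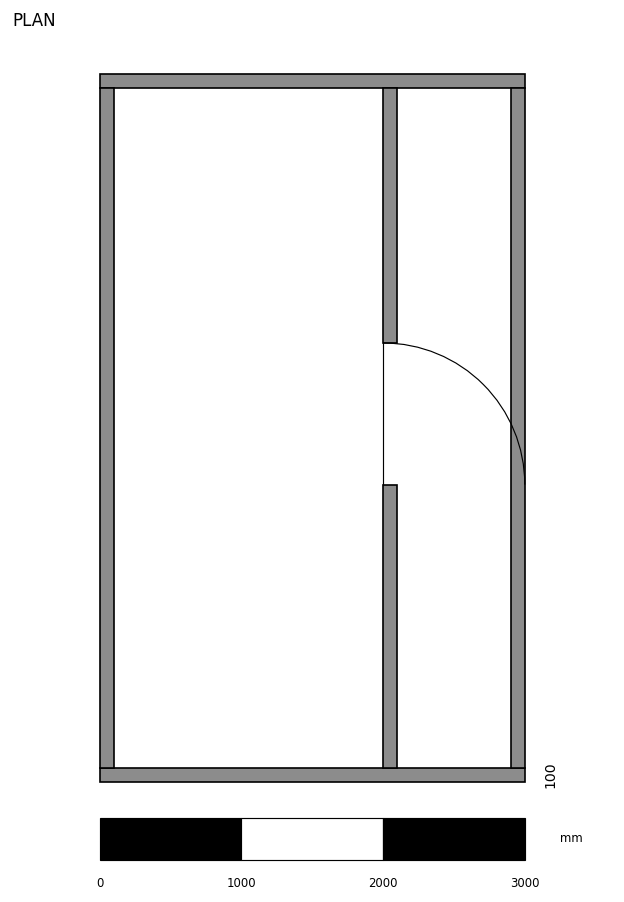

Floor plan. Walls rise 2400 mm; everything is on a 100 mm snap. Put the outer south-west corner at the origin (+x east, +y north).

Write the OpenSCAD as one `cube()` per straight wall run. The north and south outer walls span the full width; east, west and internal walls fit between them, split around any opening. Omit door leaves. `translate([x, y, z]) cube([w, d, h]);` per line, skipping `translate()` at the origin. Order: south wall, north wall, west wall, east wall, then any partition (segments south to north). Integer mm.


cube([3000, 100, 2400]);
translate([0, 4900, 0]) cube([3000, 100, 2400]);
translate([0, 100, 0]) cube([100, 4800, 2400]);
translate([2900, 100, 0]) cube([100, 4800, 2400]);
translate([2000, 100, 0]) cube([100, 2000, 2400]);
translate([2000, 3100, 0]) cube([100, 1800, 2400]);
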